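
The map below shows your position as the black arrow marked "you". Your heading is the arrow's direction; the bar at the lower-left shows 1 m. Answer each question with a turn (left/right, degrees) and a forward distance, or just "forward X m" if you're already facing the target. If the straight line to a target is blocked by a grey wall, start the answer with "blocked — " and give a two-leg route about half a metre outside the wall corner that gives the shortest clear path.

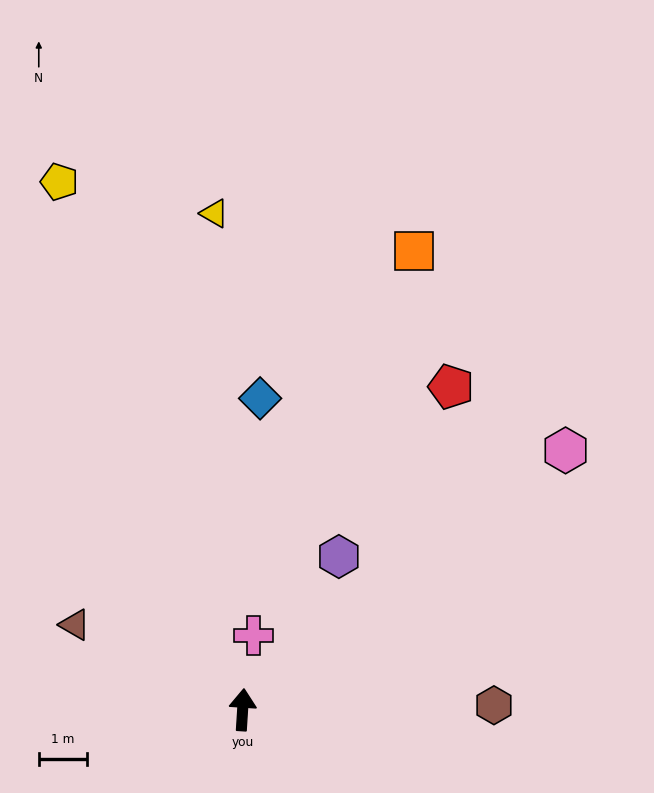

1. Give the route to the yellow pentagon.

turn left 23°, forward 11.5 m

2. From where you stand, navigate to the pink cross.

turn right 5°, forward 1.5 m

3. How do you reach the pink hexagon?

turn right 48°, forward 8.5 m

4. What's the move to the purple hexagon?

turn right 29°, forward 3.7 m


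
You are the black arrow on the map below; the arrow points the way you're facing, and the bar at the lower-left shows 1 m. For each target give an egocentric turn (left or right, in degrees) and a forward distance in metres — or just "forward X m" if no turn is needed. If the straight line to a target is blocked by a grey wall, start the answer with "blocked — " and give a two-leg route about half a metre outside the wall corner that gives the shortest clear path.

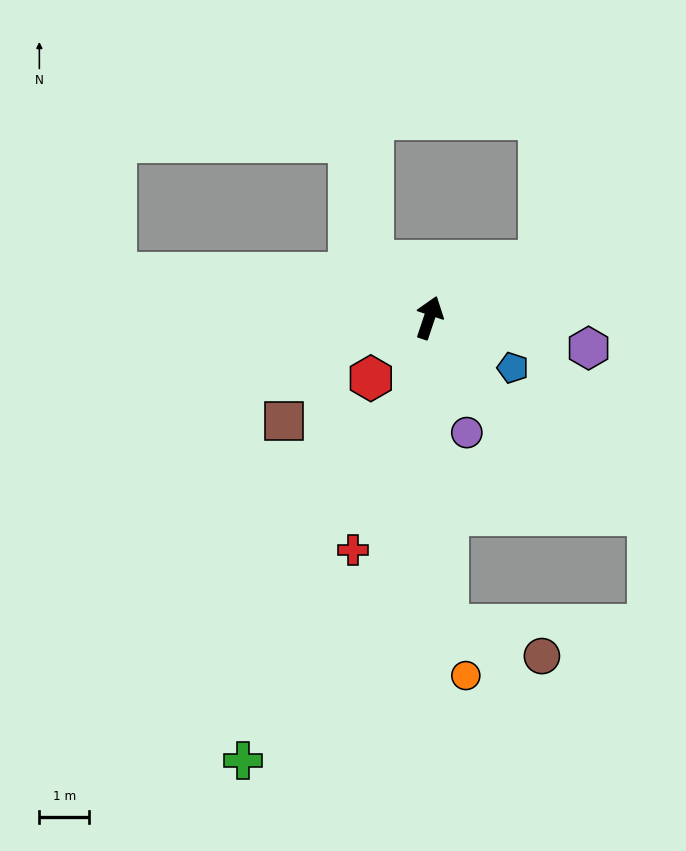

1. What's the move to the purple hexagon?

turn right 82°, forward 3.3 m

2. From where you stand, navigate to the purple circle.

turn right 143°, forward 2.4 m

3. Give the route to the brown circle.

blocked — turn right 158°, forward 6.2 m, then turn left 68°, forward 2.0 m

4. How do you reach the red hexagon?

turn left 154°, forward 1.7 m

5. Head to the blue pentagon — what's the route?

turn right 103°, forward 2.0 m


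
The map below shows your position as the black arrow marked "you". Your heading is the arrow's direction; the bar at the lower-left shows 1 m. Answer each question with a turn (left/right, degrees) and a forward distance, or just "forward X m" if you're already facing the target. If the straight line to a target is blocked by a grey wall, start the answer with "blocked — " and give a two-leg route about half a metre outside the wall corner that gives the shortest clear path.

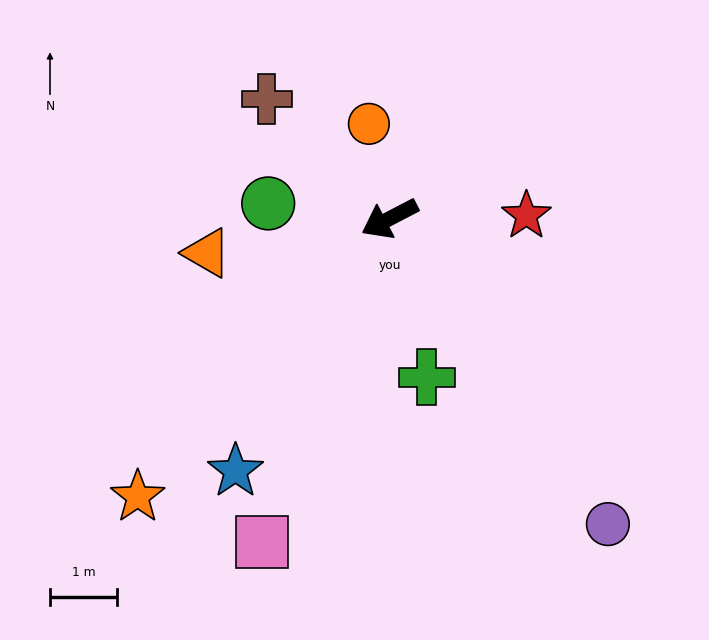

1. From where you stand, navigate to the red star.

turn left 154°, forward 2.0 m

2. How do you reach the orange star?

turn left 20°, forward 5.6 m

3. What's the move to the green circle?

turn right 35°, forward 1.8 m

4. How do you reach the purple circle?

turn left 98°, forward 5.6 m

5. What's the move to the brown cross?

turn right 72°, forward 2.6 m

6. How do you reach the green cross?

turn left 76°, forward 2.4 m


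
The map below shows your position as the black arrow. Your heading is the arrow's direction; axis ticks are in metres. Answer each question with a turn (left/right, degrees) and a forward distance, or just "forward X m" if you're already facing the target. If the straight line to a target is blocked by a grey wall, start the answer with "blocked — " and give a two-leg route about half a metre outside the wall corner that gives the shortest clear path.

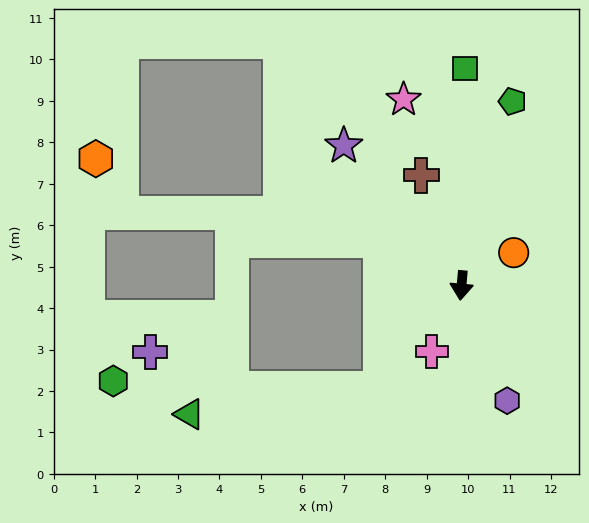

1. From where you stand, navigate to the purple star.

turn right 135°, forward 4.4 m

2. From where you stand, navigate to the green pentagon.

turn left 170°, forward 4.6 m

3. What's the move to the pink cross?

turn right 19°, forward 1.7 m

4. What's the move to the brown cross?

turn right 155°, forward 2.8 m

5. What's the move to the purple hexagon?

turn left 27°, forward 3.0 m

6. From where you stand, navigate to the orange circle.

turn left 127°, forward 1.5 m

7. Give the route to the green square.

turn right 176°, forward 5.2 m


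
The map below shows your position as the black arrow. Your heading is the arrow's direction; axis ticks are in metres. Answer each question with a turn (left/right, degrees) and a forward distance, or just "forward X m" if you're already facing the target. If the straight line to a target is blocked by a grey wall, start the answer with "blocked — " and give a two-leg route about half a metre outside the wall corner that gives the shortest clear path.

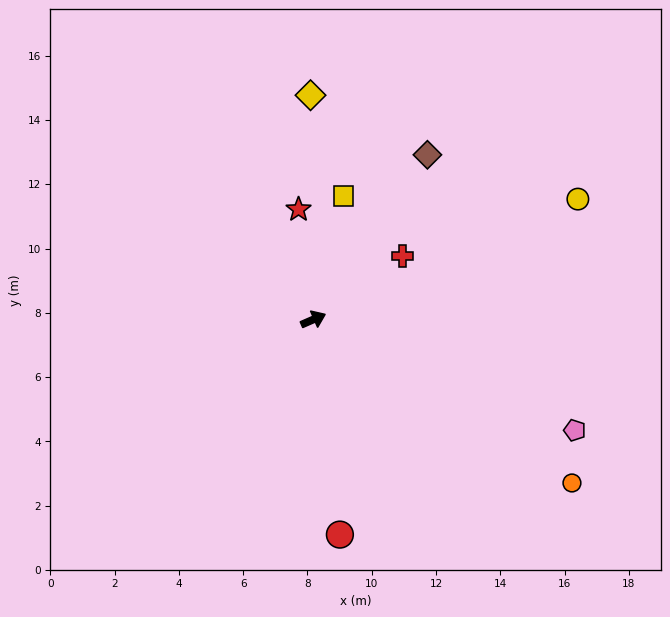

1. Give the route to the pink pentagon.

turn right 47°, forward 8.8 m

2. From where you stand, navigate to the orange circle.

turn right 56°, forward 9.5 m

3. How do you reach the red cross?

turn left 12°, forward 3.4 m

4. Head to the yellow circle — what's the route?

forward 9.0 m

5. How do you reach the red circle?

turn right 107°, forward 6.7 m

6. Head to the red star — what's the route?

turn left 74°, forward 3.5 m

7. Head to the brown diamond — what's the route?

turn left 32°, forward 6.2 m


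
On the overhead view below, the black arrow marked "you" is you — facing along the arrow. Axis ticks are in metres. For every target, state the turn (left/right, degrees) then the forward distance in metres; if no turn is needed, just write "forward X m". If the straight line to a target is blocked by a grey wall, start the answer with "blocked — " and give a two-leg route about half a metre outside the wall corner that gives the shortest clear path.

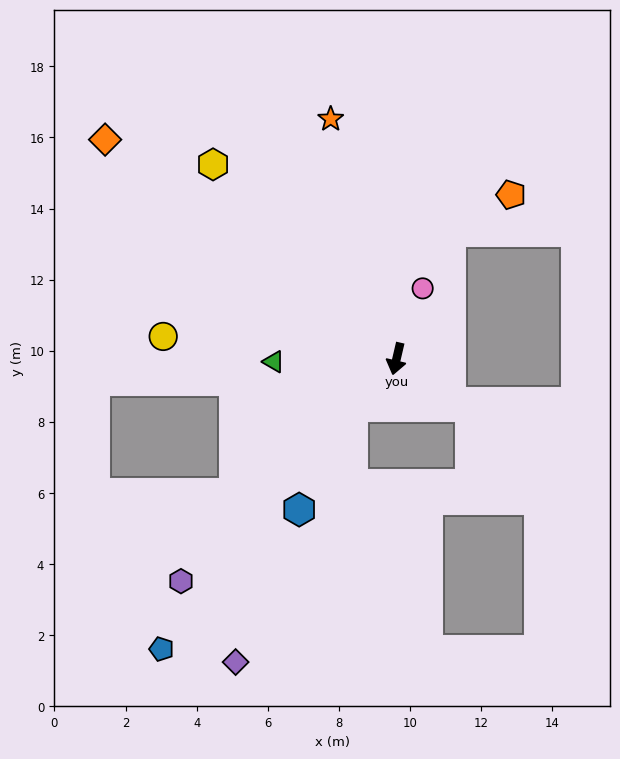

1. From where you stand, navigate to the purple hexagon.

turn right 31°, forward 8.7 m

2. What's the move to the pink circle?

turn left 173°, forward 2.1 m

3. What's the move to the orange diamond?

turn right 114°, forward 10.3 m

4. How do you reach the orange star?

turn right 151°, forward 7.0 m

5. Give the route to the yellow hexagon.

turn right 124°, forward 7.5 m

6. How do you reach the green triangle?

turn right 76°, forward 3.5 m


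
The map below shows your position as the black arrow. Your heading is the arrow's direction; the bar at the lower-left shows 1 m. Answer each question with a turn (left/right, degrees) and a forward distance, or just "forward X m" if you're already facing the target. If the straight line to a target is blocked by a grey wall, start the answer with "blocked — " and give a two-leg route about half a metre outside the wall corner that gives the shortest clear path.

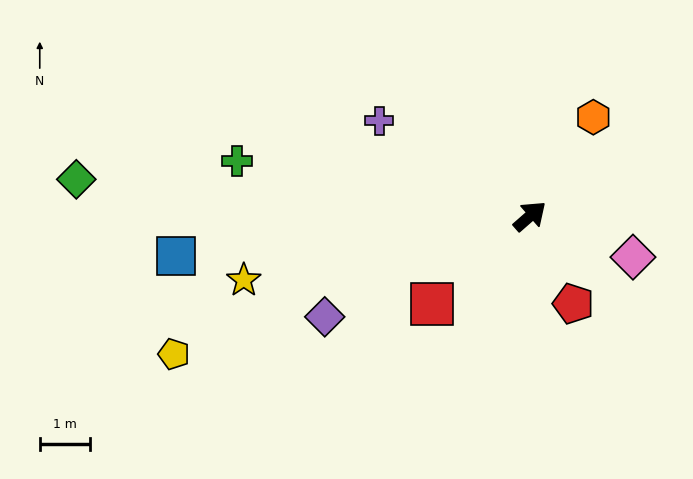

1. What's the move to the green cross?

turn left 128°, forward 6.0 m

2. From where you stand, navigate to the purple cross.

turn left 106°, forward 3.6 m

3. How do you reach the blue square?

turn left 145°, forward 7.2 m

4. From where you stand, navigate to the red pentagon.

turn right 105°, forward 2.0 m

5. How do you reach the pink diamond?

turn right 63°, forward 2.2 m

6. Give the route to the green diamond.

turn left 134°, forward 9.1 m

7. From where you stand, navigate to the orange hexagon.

turn left 16°, forward 2.4 m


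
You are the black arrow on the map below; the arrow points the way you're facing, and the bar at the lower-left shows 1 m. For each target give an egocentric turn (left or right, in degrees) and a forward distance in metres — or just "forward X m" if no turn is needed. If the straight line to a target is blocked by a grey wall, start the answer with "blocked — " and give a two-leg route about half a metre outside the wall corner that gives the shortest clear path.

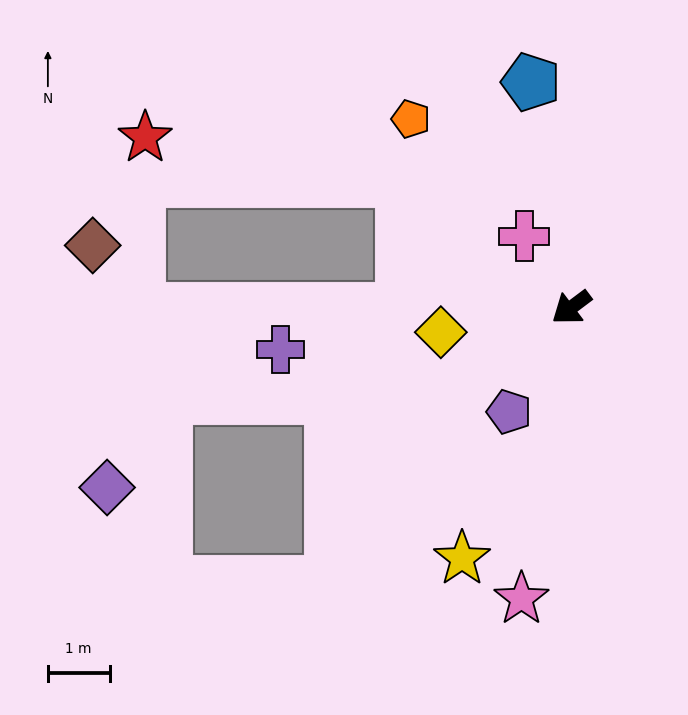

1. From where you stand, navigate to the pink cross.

turn right 93°, forward 1.4 m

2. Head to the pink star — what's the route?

turn left 43°, forward 4.8 m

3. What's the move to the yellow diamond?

turn right 26°, forward 2.2 m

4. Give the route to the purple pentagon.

turn left 22°, forward 2.0 m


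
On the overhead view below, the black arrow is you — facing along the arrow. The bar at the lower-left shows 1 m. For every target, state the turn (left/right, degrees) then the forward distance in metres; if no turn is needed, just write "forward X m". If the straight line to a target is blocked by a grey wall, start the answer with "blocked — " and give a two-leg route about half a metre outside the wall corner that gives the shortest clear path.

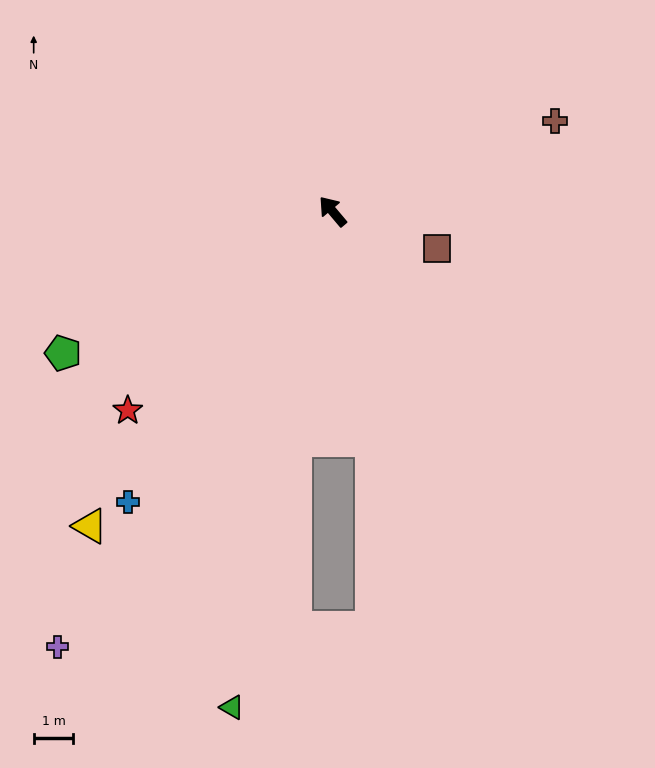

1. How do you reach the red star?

turn left 94°, forward 7.2 m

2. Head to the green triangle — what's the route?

turn left 128°, forward 12.8 m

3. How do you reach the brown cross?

turn right 108°, forward 6.1 m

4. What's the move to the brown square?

turn right 150°, forward 2.8 m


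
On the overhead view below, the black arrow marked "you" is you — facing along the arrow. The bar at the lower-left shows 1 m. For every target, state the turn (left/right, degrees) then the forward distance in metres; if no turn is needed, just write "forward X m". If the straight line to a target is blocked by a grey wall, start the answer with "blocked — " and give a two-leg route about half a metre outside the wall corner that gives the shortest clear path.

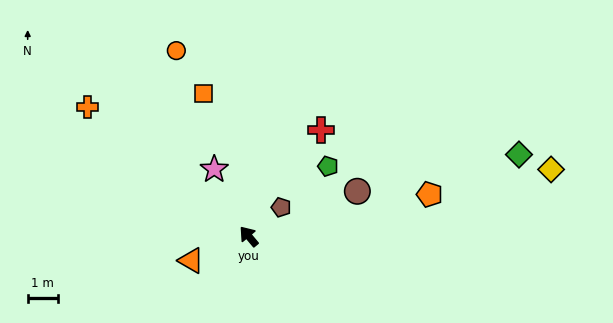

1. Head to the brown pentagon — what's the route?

turn right 88°, forward 1.4 m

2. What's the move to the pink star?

turn right 13°, forward 2.5 m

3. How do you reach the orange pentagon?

turn right 117°, forward 6.1 m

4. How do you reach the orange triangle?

turn left 73°, forward 2.1 m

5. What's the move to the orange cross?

turn left 11°, forward 6.8 m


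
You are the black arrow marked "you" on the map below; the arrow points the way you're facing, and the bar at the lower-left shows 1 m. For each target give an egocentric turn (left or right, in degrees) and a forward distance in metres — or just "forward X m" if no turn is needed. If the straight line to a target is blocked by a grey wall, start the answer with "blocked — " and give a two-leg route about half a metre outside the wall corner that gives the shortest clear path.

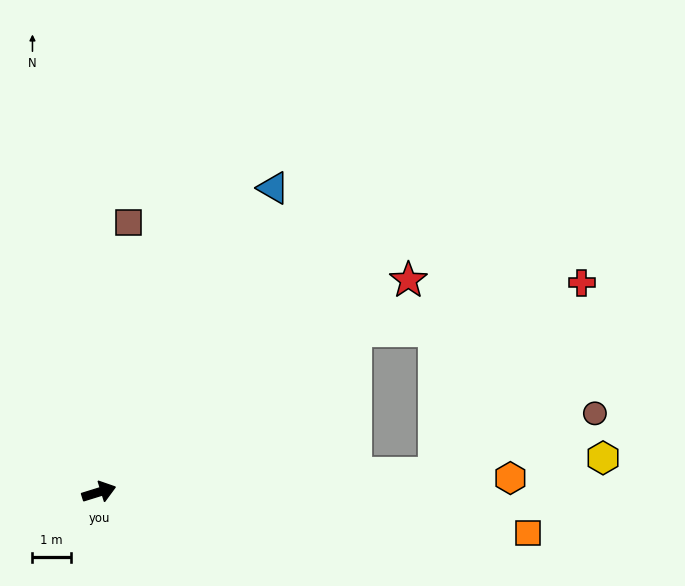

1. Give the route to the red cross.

blocked — turn left 15°, forward 7.9 m, then turn right 20°, forward 6.0 m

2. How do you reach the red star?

turn left 17°, forward 9.7 m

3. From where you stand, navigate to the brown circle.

blocked — turn right 14°, forward 8.7 m, then turn left 17°, forward 4.5 m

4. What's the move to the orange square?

turn right 23°, forward 11.2 m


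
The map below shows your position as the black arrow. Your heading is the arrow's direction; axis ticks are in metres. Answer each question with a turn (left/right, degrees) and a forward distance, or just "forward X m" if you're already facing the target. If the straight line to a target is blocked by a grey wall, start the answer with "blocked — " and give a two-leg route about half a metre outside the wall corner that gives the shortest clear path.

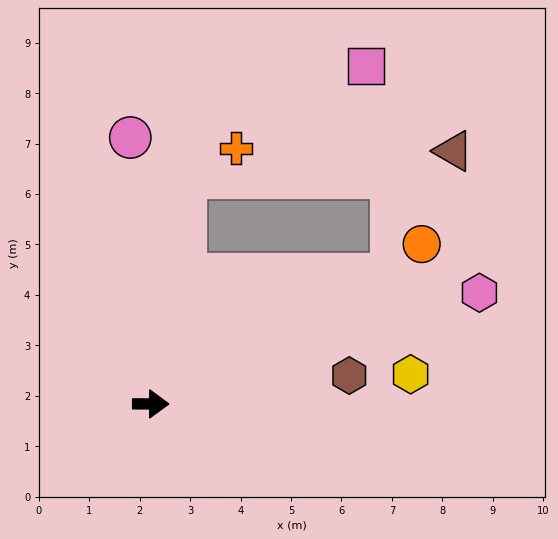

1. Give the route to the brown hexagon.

turn left 8°, forward 4.0 m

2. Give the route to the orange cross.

blocked — turn left 81°, forward 4.6 m, then turn right 51°, forward 1.1 m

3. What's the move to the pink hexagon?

turn left 19°, forward 6.9 m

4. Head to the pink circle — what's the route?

turn left 94°, forward 5.3 m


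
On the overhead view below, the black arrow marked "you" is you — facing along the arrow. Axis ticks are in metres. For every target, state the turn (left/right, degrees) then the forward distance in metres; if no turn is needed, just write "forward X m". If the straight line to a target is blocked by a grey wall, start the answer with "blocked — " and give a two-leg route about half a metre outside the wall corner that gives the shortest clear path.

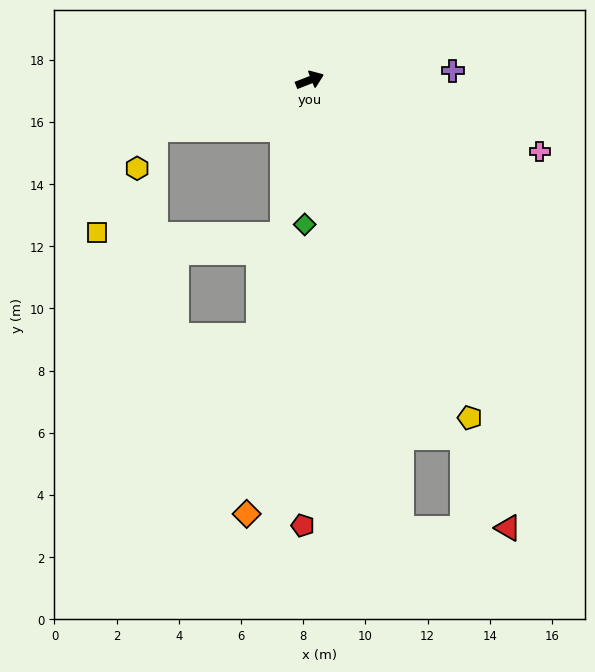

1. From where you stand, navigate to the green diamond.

turn right 113°, forward 4.6 m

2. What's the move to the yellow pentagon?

turn right 86°, forward 12.0 m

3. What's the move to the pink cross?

turn right 39°, forward 7.7 m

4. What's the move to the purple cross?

turn right 18°, forward 4.6 m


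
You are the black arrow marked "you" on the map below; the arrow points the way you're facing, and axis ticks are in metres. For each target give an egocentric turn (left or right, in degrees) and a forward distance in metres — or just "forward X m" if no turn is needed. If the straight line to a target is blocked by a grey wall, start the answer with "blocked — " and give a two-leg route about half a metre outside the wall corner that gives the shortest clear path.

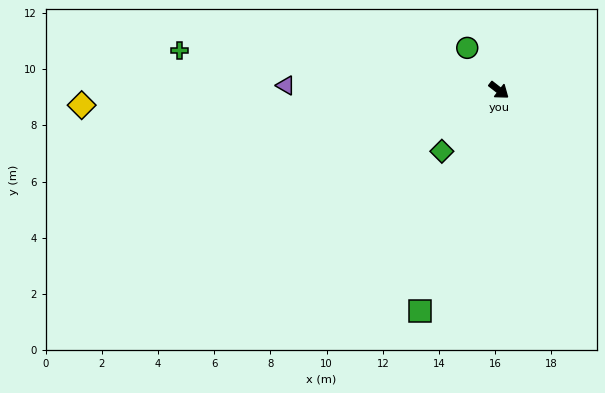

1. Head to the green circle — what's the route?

turn left 165°, forward 1.9 m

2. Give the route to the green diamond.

turn right 95°, forward 3.0 m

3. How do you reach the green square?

turn right 72°, forward 8.3 m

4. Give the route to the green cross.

turn right 149°, forward 11.5 m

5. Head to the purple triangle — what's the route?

turn right 143°, forward 7.6 m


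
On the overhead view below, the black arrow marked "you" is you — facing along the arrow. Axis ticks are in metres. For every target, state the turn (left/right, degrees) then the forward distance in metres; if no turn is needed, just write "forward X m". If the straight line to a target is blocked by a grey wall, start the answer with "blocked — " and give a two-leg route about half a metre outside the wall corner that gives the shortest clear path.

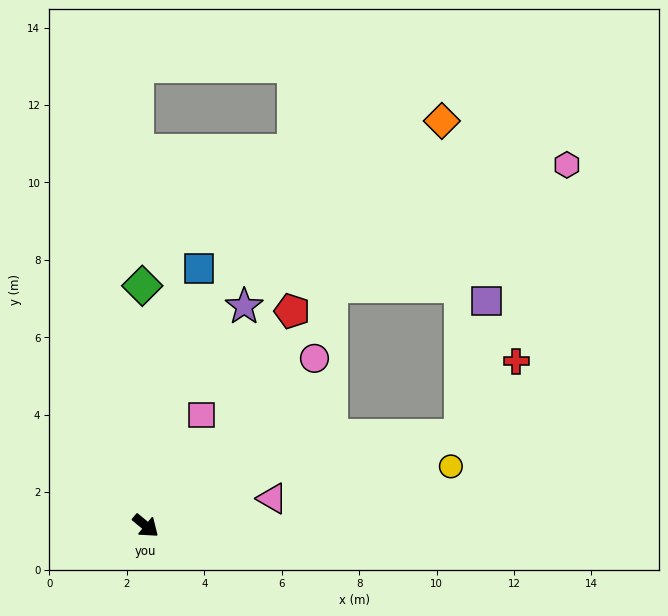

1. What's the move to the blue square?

turn left 118°, forward 6.8 m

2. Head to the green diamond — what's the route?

turn left 130°, forward 6.2 m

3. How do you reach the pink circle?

turn left 84°, forward 6.1 m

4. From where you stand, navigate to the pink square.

turn left 103°, forward 3.2 m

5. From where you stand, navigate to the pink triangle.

turn left 52°, forward 3.3 m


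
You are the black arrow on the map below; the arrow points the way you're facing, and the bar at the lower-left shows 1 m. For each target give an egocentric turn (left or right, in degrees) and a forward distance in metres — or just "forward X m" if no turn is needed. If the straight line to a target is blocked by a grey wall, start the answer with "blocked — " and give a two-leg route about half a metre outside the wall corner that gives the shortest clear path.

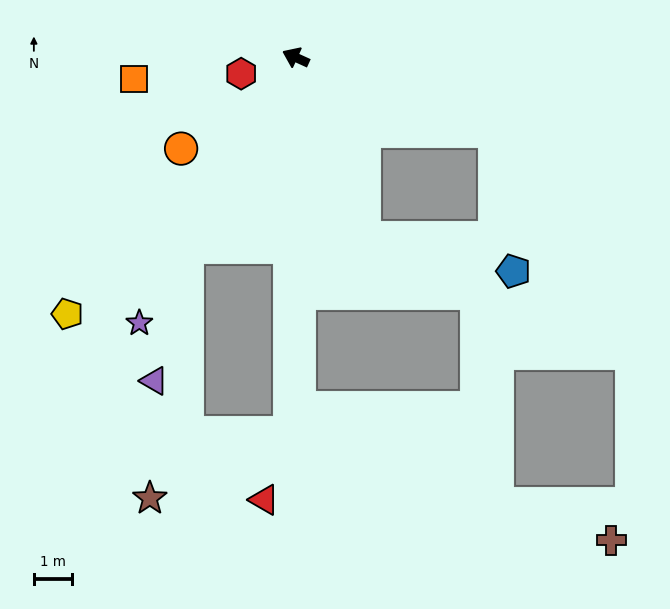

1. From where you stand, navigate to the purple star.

turn left 84°, forward 8.0 m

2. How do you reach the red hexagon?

turn left 41°, forward 1.5 m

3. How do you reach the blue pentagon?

blocked — turn left 135°, forward 5.0 m, then turn left 56°, forward 4.0 m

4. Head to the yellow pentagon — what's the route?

turn left 73°, forward 8.9 m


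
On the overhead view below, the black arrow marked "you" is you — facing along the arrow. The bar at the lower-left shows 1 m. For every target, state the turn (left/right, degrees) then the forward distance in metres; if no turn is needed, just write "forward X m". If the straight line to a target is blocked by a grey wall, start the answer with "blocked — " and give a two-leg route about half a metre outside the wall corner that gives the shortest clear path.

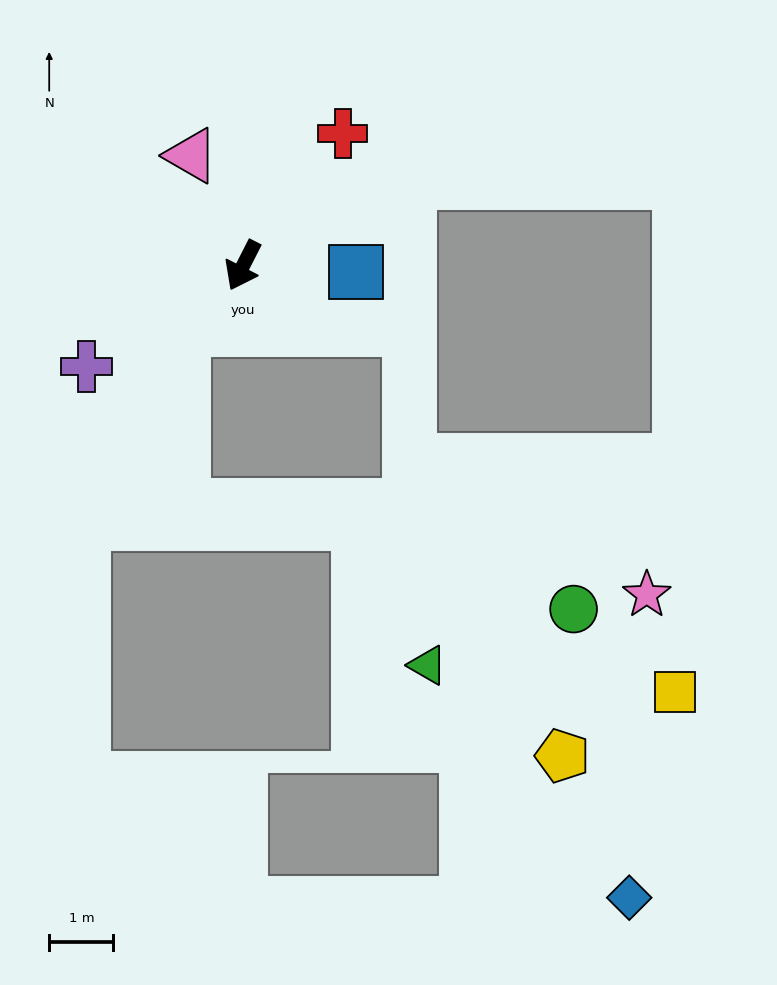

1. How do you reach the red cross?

turn left 170°, forward 2.6 m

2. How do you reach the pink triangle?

turn right 128°, forward 1.9 m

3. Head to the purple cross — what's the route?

turn right 30°, forward 2.9 m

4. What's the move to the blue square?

turn left 114°, forward 1.8 m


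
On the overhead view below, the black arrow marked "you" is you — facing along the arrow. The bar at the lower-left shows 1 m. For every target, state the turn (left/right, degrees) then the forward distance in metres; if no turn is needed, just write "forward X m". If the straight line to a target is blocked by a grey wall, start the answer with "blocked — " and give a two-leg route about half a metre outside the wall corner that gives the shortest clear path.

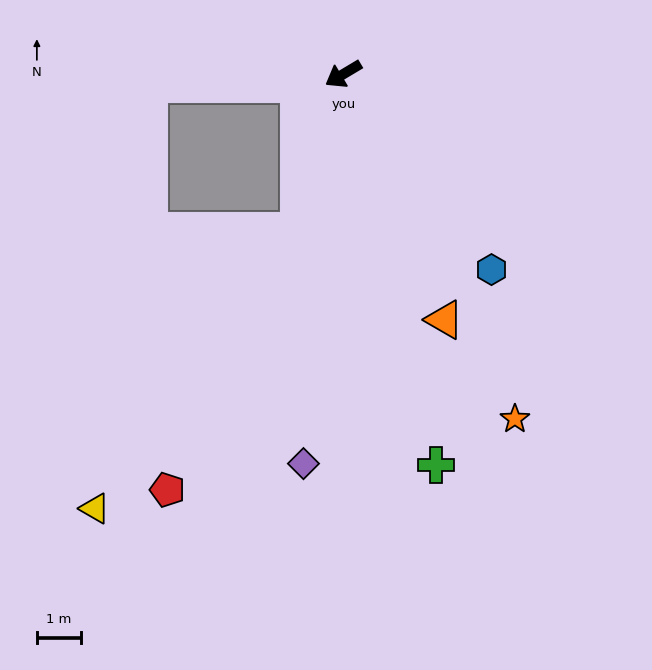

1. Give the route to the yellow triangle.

blocked — turn left 43°, forward 3.7 m, then turn right 20°, forward 7.8 m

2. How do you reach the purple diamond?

turn left 53°, forward 8.9 m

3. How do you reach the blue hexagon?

turn left 96°, forward 5.6 m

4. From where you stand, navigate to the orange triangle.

turn left 82°, forward 6.0 m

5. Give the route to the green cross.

turn left 72°, forward 9.1 m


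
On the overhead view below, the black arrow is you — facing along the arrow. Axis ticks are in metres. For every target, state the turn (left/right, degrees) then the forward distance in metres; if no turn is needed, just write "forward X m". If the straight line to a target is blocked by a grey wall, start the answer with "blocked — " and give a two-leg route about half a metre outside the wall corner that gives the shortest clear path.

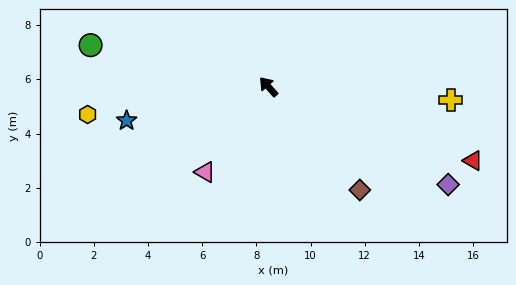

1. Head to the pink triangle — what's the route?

turn left 102°, forward 3.9 m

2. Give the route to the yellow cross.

turn right 136°, forward 6.7 m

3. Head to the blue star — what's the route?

turn left 62°, forward 5.4 m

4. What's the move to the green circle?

turn left 35°, forward 6.7 m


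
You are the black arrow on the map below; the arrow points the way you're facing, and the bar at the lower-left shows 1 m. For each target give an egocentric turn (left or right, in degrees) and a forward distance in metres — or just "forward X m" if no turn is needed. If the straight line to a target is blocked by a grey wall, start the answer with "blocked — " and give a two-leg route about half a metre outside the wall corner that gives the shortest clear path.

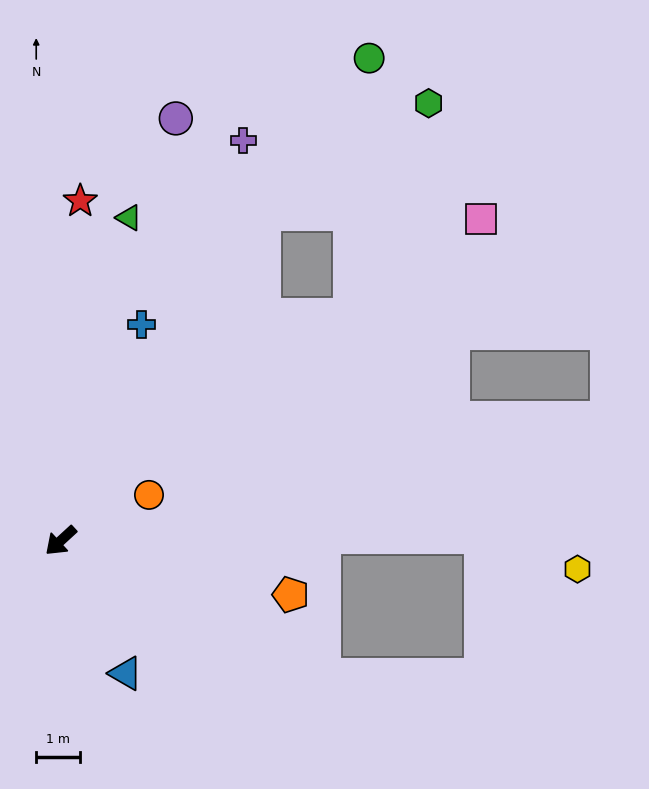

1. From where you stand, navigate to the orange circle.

turn left 165°, forward 2.3 m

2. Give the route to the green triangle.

turn right 144°, forward 7.6 m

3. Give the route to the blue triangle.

turn left 74°, forward 3.4 m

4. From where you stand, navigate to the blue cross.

turn right 153°, forward 5.3 m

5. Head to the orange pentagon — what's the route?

turn left 124°, forward 5.4 m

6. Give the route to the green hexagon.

blocked — turn right 164°, forward 8.8 m, then turn right 25°, forward 4.5 m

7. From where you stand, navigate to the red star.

turn right 136°, forward 7.8 m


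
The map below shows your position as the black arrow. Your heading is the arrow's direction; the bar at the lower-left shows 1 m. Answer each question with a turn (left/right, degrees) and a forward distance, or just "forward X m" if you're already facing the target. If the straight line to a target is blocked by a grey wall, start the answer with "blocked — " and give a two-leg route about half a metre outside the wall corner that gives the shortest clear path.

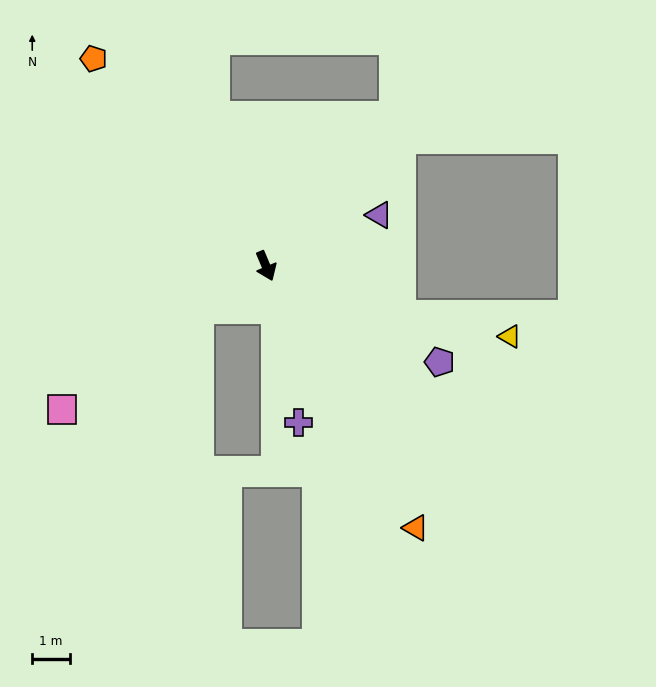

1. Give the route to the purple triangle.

turn left 91°, forward 3.3 m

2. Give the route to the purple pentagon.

turn left 38°, forward 5.3 m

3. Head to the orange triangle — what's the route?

turn left 7°, forward 8.0 m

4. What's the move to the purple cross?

turn right 11°, forward 4.3 m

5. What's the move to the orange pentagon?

turn right 163°, forward 7.2 m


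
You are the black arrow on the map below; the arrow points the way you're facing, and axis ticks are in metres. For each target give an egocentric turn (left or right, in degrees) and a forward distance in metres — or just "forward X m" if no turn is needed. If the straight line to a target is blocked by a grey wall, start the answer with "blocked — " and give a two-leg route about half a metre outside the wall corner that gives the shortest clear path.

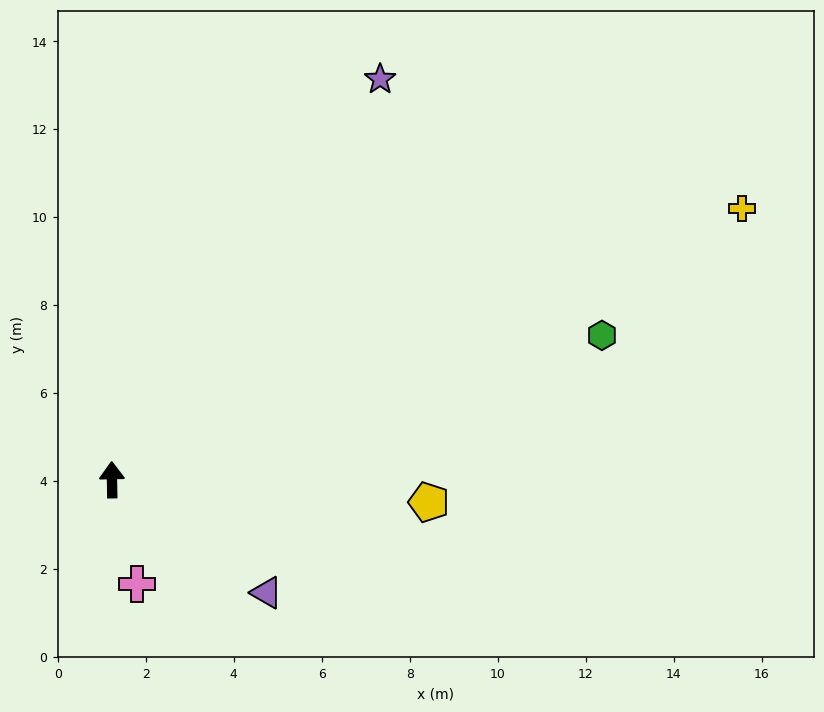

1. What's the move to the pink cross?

turn right 168°, forward 2.4 m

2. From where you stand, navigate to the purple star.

turn right 35°, forward 11.0 m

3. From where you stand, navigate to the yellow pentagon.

turn right 95°, forward 7.2 m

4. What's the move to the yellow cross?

turn right 68°, forward 15.6 m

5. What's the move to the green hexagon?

turn right 75°, forward 11.6 m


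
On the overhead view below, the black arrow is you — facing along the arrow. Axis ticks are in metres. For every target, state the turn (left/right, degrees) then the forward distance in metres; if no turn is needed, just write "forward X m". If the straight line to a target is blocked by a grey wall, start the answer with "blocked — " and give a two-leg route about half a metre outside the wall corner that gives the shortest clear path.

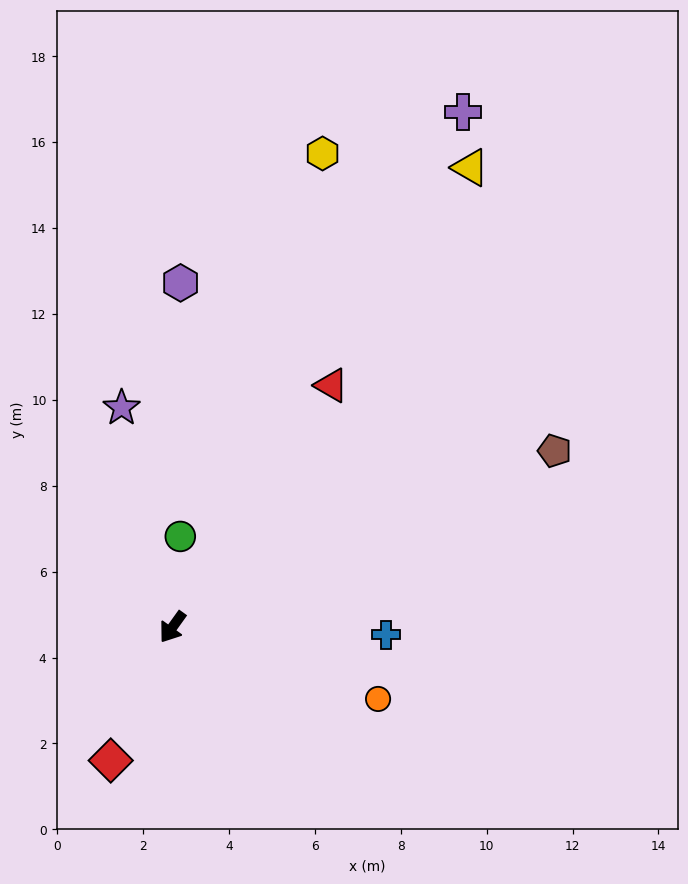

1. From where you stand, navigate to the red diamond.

turn left 11°, forward 3.4 m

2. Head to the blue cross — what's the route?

turn left 124°, forward 5.0 m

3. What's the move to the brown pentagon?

turn left 150°, forward 9.8 m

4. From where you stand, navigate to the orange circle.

turn left 106°, forward 5.1 m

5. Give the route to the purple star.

turn right 131°, forward 5.2 m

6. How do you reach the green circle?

turn right 149°, forward 2.1 m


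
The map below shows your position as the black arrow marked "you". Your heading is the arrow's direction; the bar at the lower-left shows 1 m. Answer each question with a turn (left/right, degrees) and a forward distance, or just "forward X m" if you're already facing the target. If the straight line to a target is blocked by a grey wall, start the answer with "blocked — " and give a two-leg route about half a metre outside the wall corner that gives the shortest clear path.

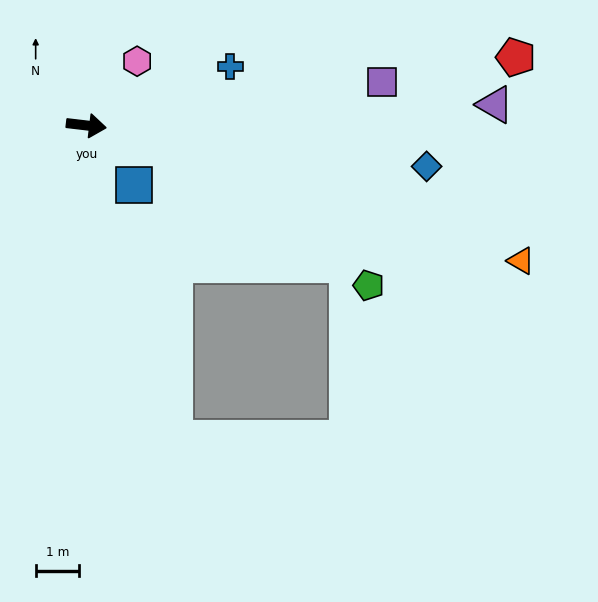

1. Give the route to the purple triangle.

turn left 10°, forward 9.5 m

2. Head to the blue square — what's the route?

turn right 45°, forward 1.8 m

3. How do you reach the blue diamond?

forward 7.9 m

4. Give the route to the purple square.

turn left 15°, forward 6.9 m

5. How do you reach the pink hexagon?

turn left 58°, forward 1.9 m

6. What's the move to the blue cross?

turn left 29°, forward 3.6 m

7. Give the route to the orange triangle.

turn right 11°, forward 10.5 m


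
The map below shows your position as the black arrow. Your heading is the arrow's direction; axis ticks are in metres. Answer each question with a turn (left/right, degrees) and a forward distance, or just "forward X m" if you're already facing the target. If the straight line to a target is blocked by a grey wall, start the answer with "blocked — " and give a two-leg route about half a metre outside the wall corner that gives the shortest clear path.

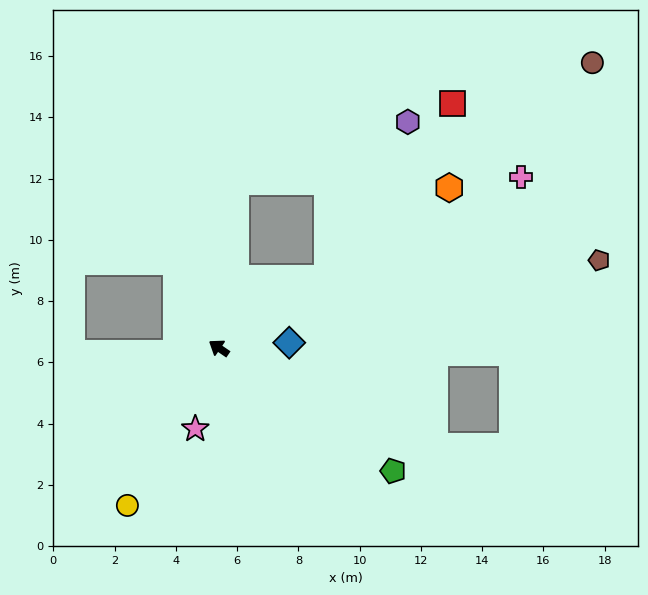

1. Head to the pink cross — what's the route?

turn right 116°, forward 11.3 m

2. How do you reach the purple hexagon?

blocked — turn right 112°, forward 4.2 m, then turn left 29°, forward 5.7 m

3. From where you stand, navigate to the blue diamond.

turn right 141°, forward 2.3 m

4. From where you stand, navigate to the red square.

blocked — turn right 112°, forward 4.2 m, then turn left 20°, forward 7.0 m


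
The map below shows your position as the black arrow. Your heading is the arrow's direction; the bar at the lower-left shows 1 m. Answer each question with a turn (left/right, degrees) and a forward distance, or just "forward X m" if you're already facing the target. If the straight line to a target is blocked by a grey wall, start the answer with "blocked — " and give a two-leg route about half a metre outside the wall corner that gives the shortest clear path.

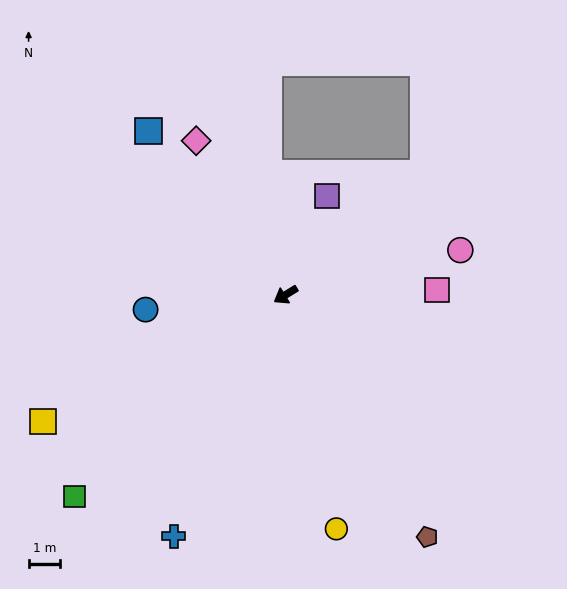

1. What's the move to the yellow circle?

turn left 71°, forward 7.6 m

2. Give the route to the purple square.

turn right 144°, forward 3.4 m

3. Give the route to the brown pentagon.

turn left 89°, forward 8.9 m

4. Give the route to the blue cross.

turn left 34°, forward 8.4 m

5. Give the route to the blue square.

turn right 82°, forward 6.8 m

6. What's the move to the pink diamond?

turn right 91°, forward 5.6 m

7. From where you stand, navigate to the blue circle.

turn right 26°, forward 4.5 m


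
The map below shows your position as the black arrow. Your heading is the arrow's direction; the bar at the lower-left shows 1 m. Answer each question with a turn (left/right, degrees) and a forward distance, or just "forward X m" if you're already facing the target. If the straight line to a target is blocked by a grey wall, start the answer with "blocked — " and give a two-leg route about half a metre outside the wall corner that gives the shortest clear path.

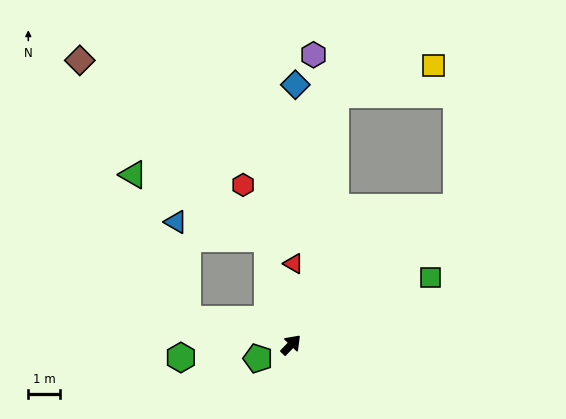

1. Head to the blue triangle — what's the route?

blocked — turn left 57°, forward 3.4 m, then turn left 66°, forward 2.9 m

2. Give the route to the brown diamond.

blocked — turn left 57°, forward 3.4 m, then turn left 33°, forward 8.2 m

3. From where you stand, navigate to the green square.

turn right 20°, forward 4.9 m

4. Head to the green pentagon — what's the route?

turn left 156°, forward 1.1 m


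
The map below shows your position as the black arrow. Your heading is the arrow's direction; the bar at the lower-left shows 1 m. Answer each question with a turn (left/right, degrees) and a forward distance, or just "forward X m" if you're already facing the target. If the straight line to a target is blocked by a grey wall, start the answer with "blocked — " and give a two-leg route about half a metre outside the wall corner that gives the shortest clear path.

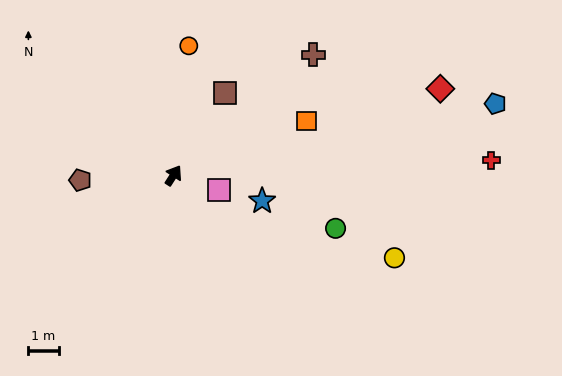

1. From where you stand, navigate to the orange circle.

turn left 26°, forward 4.3 m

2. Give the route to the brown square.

forward 3.2 m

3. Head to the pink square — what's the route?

turn right 75°, forward 1.6 m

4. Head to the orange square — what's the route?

turn right 35°, forward 4.7 m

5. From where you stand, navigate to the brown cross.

turn right 17°, forward 6.1 m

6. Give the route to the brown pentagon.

turn left 126°, forward 3.1 m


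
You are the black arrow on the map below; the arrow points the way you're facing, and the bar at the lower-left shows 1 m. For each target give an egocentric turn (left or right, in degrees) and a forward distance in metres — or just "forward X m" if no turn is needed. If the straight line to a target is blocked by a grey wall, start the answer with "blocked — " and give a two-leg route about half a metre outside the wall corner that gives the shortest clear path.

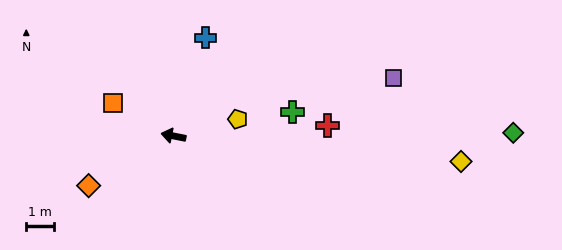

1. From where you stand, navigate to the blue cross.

turn right 97°, forward 3.8 m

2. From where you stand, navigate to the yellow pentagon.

turn right 154°, forward 2.4 m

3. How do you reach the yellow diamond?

turn right 174°, forward 10.6 m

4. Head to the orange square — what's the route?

turn right 17°, forward 2.5 m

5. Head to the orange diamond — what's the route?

turn left 42°, forward 3.6 m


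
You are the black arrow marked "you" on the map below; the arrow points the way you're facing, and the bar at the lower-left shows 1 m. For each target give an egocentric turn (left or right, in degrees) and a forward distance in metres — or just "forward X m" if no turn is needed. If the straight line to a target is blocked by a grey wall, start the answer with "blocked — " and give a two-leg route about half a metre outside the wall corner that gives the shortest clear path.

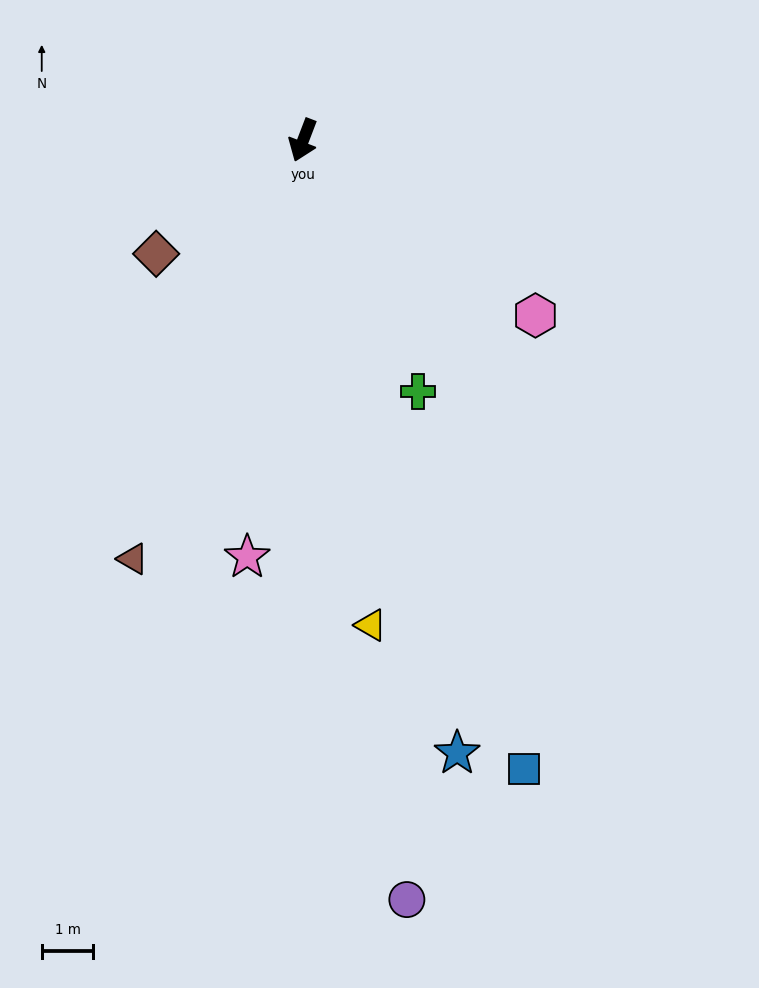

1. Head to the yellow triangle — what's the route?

turn left 29°, forward 9.5 m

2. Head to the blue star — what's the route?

turn left 35°, forward 12.3 m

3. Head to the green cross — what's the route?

turn left 46°, forward 5.4 m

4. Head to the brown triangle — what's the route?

forward 8.8 m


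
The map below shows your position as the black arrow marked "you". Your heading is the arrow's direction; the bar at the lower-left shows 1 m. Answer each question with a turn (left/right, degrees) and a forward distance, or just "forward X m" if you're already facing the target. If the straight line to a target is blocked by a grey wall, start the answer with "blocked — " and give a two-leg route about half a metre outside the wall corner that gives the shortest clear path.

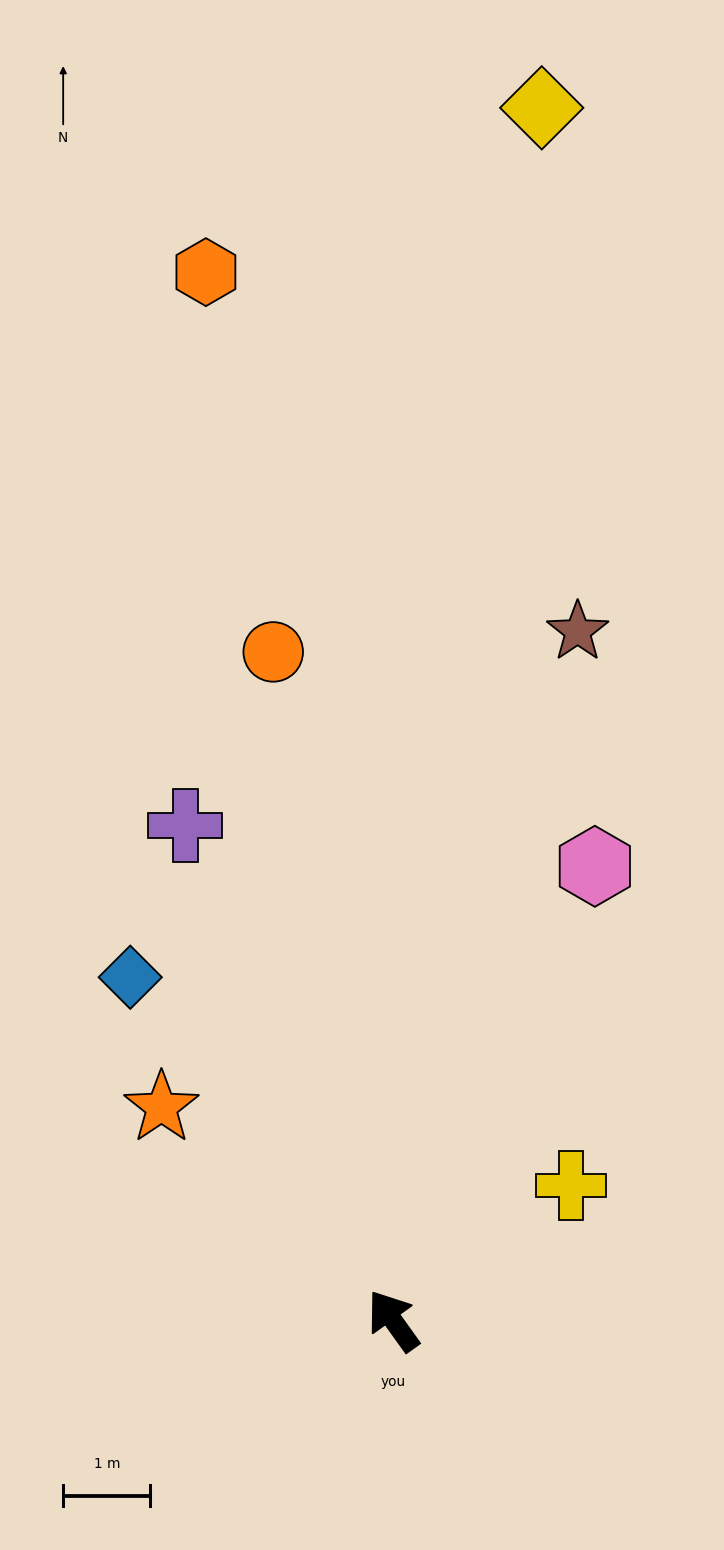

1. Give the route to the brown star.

turn right 51°, forward 8.2 m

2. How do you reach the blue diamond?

forward 5.0 m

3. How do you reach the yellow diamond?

turn right 43°, forward 14.0 m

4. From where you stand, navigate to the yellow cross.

turn right 88°, forward 2.6 m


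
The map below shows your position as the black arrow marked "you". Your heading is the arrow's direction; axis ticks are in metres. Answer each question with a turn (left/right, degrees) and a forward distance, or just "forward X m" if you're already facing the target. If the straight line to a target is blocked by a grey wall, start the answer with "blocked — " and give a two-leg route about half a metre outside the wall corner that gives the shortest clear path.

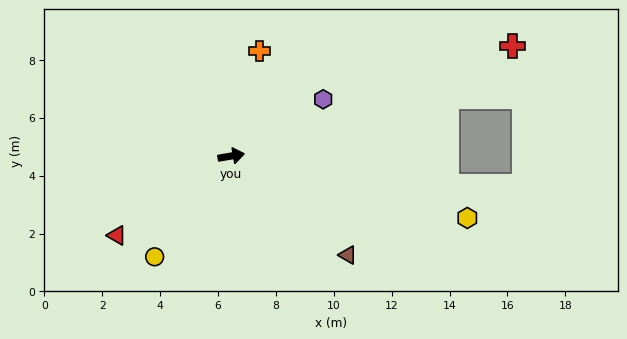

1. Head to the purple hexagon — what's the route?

turn left 22°, forward 3.7 m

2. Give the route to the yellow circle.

turn right 137°, forward 4.4 m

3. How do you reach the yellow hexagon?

turn right 24°, forward 8.4 m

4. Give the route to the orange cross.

turn left 65°, forward 3.8 m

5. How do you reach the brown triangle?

turn right 50°, forward 5.3 m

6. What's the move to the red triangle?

turn right 155°, forward 4.8 m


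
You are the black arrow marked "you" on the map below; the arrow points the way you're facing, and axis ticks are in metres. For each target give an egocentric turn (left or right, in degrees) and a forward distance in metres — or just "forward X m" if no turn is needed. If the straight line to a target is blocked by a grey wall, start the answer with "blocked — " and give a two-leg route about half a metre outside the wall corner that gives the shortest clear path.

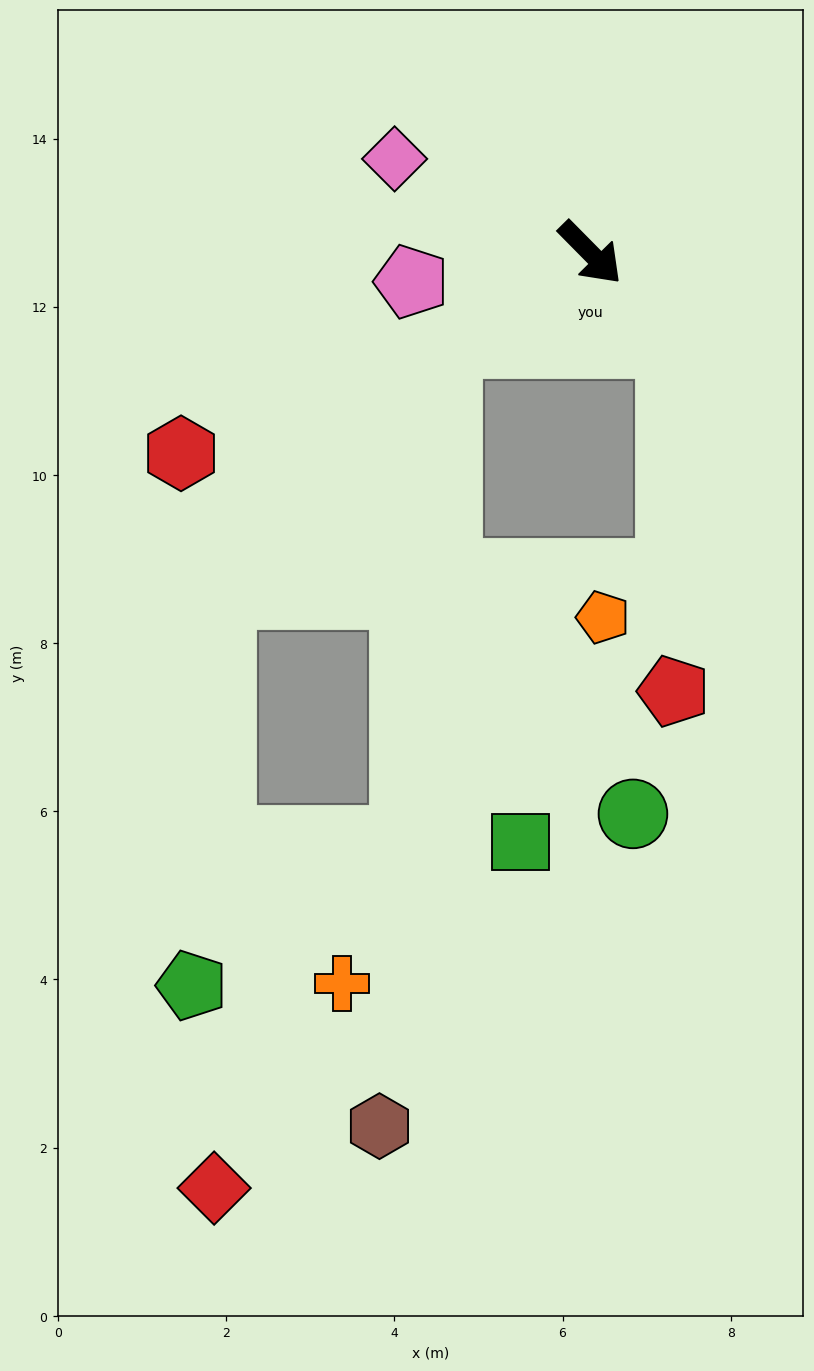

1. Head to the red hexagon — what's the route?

turn right 109°, forward 5.4 m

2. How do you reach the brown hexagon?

blocked — turn right 103°, forward 2.0 m, then turn left 53°, forward 9.4 m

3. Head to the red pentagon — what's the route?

blocked — turn right 2°, forward 1.4 m, then turn right 42°, forward 4.1 m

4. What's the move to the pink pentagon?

turn right 125°, forward 2.2 m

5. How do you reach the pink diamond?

turn right 160°, forward 2.6 m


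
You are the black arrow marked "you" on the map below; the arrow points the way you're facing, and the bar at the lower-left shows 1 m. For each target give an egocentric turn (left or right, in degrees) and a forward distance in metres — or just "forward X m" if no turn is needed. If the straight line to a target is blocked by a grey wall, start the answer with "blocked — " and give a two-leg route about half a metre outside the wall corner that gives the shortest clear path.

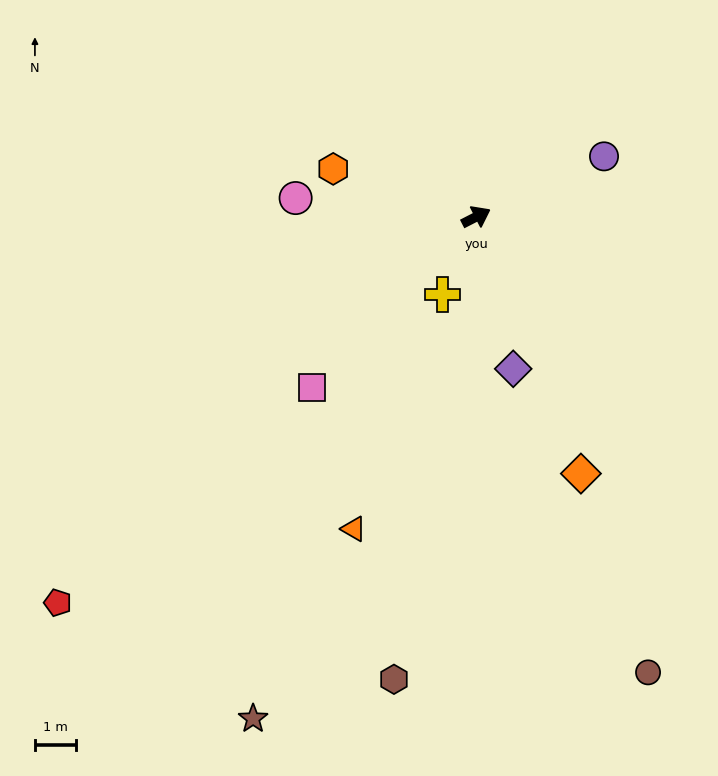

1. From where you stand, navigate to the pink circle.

turn left 147°, forward 4.4 m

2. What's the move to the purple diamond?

turn right 103°, forward 3.8 m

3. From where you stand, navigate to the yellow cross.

turn right 141°, forward 2.1 m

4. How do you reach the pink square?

turn right 161°, forward 5.8 m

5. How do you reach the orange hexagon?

turn left 134°, forward 3.7 m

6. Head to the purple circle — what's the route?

forward 3.5 m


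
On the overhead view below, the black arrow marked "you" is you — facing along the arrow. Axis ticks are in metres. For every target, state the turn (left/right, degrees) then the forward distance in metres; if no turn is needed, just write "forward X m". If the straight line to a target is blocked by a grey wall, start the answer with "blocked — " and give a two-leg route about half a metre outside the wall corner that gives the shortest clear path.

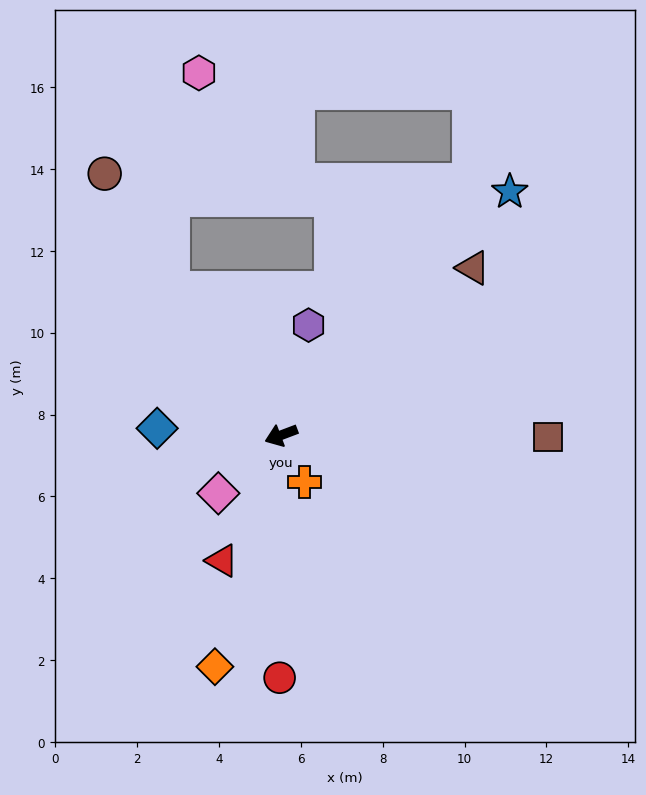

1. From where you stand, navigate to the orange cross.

turn left 96°, forward 1.3 m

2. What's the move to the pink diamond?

turn left 22°, forward 2.1 m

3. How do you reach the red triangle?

turn left 44°, forward 3.4 m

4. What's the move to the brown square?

turn left 159°, forward 6.5 m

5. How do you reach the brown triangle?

turn right 160°, forward 6.2 m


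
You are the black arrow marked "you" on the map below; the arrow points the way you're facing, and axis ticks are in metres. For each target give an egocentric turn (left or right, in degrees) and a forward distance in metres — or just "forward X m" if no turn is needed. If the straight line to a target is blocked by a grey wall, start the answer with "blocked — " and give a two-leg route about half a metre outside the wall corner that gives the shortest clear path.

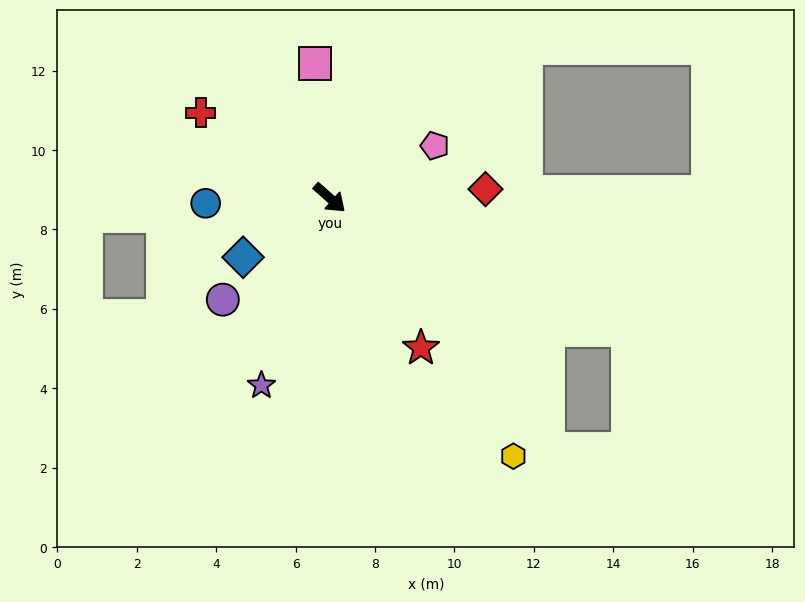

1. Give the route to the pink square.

turn left 138°, forward 3.4 m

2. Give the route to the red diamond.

turn left 45°, forward 3.9 m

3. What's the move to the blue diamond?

turn right 104°, forward 2.6 m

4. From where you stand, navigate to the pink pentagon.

turn left 68°, forward 3.0 m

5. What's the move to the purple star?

turn right 68°, forward 5.0 m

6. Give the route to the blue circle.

turn right 136°, forward 3.1 m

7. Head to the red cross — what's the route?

turn right 172°, forward 3.9 m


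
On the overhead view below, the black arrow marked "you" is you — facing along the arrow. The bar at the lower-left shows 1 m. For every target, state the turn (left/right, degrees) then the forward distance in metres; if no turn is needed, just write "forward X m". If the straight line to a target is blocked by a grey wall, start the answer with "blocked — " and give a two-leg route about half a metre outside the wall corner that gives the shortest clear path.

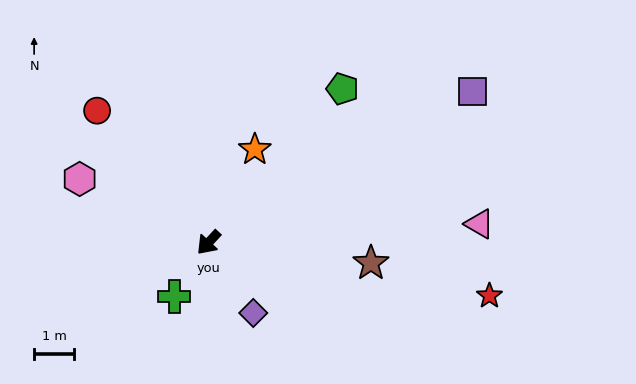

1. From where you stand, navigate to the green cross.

turn left 10°, forward 1.6 m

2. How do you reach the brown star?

turn left 126°, forward 4.1 m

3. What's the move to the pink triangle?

turn left 137°, forward 6.8 m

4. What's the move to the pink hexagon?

turn right 73°, forward 3.6 m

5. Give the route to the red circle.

turn right 97°, forward 4.4 m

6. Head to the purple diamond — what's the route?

turn left 75°, forward 2.1 m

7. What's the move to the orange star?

turn right 164°, forward 2.6 m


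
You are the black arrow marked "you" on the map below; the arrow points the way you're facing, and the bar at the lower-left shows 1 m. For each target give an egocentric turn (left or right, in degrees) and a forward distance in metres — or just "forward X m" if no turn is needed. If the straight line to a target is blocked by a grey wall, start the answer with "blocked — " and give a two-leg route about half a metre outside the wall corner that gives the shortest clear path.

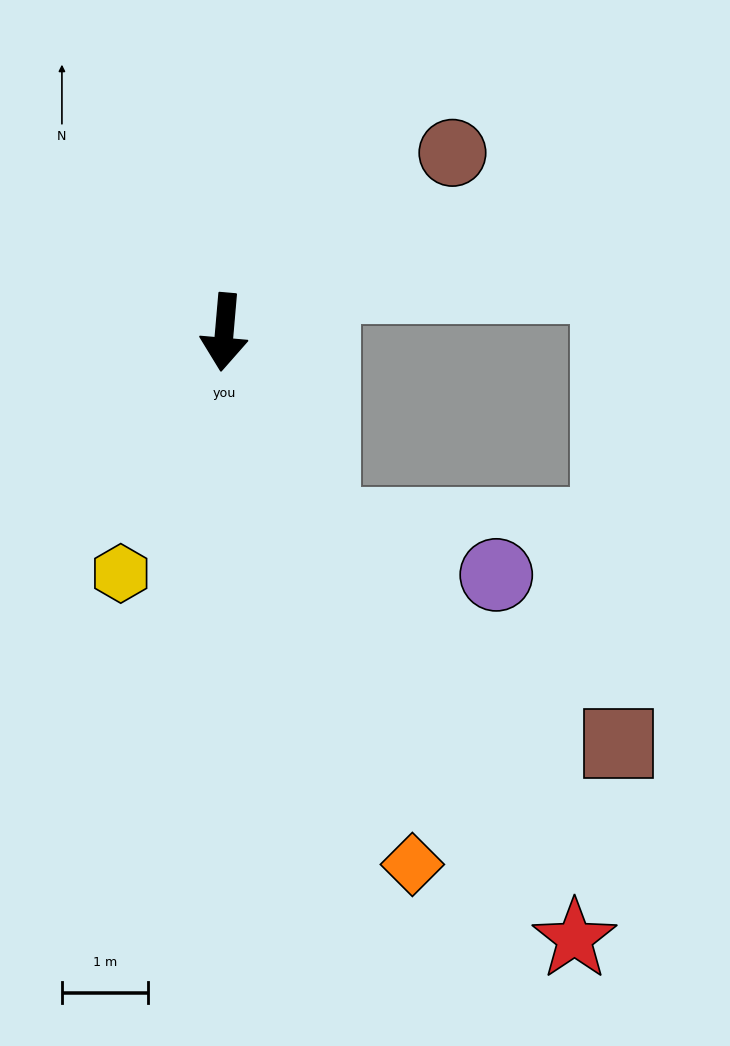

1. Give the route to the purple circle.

blocked — turn left 32°, forward 2.5 m, then turn left 47°, forward 2.1 m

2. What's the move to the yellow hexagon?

turn right 18°, forward 3.0 m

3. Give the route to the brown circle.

turn left 133°, forward 3.4 m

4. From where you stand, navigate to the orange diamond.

turn left 24°, forward 6.5 m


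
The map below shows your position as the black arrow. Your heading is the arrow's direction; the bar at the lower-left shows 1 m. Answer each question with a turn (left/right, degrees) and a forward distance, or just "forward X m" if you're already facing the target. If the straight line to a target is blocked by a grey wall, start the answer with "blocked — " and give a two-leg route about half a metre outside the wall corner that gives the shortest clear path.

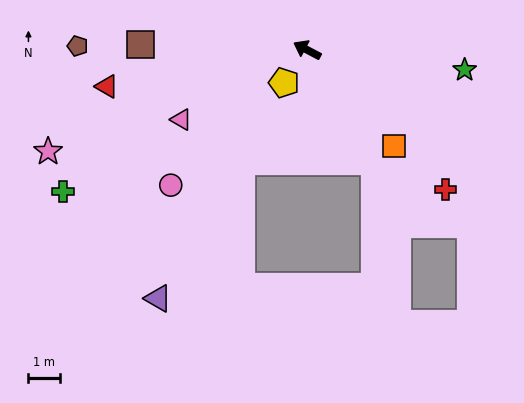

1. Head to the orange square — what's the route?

turn left 160°, forward 4.0 m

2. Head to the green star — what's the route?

turn right 159°, forward 5.0 m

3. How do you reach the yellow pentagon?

turn left 83°, forward 1.3 m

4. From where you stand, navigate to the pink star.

turn left 49°, forward 8.7 m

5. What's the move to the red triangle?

turn left 38°, forward 6.4 m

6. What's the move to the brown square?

turn left 26°, forward 5.2 m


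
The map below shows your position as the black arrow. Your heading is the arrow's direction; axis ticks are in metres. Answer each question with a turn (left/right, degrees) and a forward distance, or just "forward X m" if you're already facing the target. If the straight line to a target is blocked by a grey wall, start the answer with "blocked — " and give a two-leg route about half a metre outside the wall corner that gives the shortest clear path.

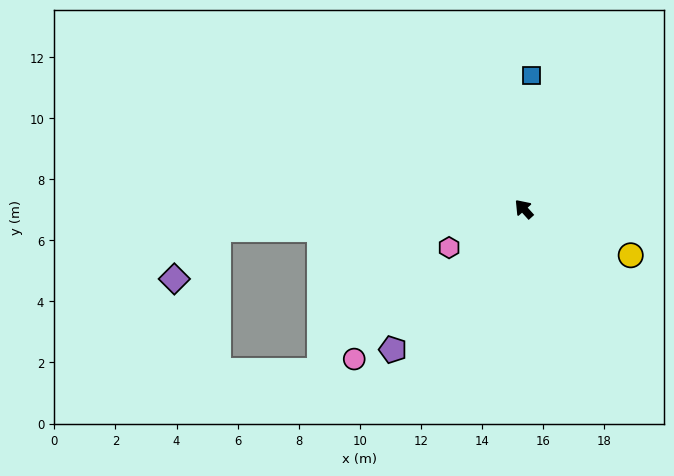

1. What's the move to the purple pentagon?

turn left 95°, forward 6.3 m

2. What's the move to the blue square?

turn right 45°, forward 4.4 m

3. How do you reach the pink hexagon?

turn left 75°, forward 2.8 m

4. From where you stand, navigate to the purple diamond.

blocked — turn left 52°, forward 10.0 m, then turn left 45°, forward 2.2 m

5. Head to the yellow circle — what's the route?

turn right 155°, forward 3.8 m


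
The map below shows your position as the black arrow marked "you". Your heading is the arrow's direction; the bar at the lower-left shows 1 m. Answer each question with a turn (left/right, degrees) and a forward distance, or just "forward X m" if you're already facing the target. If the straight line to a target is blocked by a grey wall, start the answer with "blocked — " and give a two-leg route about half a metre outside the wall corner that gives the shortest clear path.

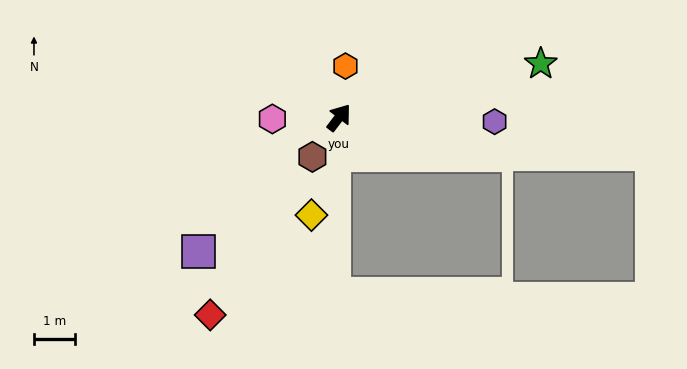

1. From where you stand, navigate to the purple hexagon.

turn right 54°, forward 3.8 m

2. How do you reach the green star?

turn right 38°, forward 5.1 m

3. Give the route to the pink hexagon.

turn left 129°, forward 1.6 m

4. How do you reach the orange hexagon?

turn left 30°, forward 1.3 m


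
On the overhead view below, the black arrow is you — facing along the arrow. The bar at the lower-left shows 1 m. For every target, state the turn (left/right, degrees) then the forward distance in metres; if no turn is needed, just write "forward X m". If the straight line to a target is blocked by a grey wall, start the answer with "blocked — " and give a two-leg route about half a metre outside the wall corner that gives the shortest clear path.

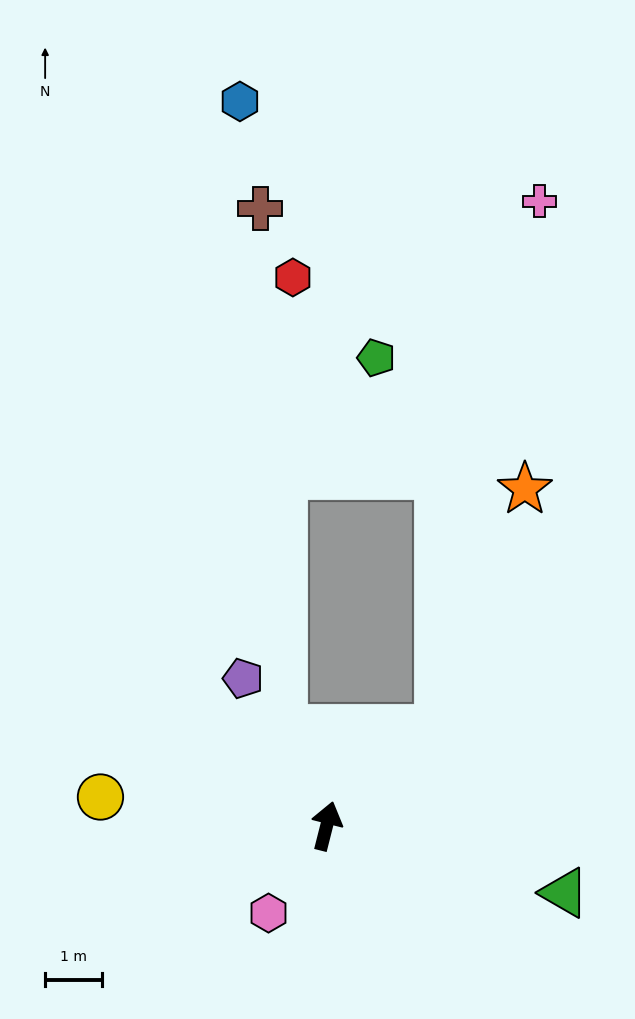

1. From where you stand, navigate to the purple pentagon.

turn left 44°, forward 3.0 m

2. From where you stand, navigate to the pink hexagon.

turn left 160°, forward 1.8 m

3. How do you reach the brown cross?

blocked — turn left 38°, forward 1.9 m, then turn right 21°, forward 9.2 m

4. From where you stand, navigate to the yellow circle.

turn left 97°, forward 4.0 m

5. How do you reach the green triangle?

turn right 91°, forward 4.4 m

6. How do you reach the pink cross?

blocked — turn right 35°, forward 2.6 m, then turn left 38°, forward 9.5 m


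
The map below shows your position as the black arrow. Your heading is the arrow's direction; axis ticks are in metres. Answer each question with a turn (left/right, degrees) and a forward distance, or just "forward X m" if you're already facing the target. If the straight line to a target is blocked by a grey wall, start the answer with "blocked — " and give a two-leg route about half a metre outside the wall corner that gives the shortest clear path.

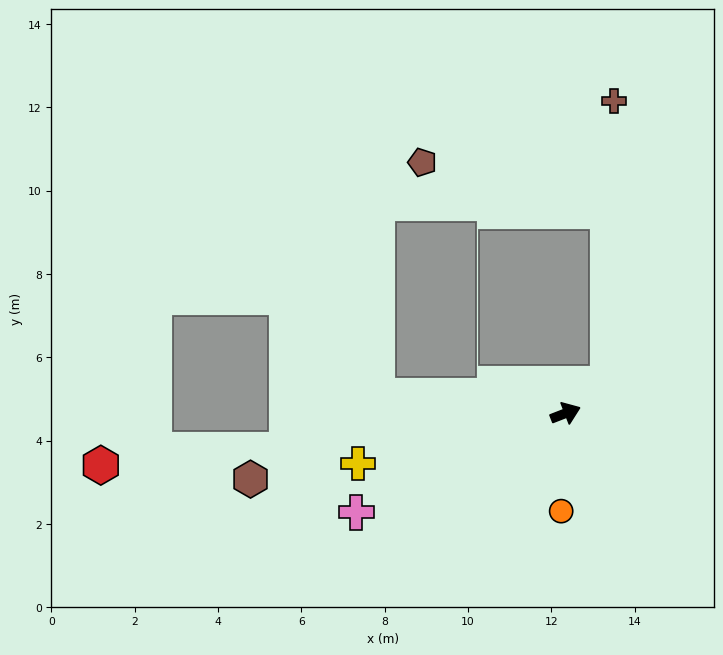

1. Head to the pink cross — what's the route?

turn right 176°, forward 5.6 m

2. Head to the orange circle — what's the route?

turn right 114°, forward 2.4 m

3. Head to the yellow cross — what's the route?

turn left 172°, forward 5.1 m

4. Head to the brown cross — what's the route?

blocked — turn left 14°, forward 1.2 m, then turn left 53°, forward 6.8 m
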